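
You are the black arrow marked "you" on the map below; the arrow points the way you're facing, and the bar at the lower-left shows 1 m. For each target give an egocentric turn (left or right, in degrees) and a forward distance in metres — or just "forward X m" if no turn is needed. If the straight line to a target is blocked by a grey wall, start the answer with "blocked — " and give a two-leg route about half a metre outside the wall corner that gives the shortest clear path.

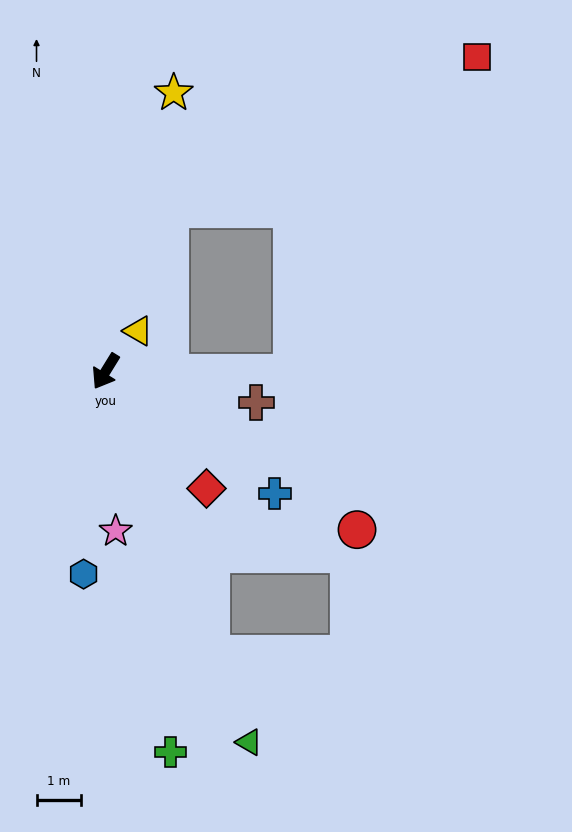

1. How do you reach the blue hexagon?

turn left 25°, forward 4.5 m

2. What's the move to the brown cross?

turn left 110°, forward 3.4 m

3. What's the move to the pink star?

turn left 35°, forward 3.6 m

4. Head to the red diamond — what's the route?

turn left 72°, forward 3.4 m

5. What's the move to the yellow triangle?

turn left 173°, forward 1.2 m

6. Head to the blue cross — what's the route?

turn left 86°, forward 4.6 m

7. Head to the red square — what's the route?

blocked — turn left 121°, forward 4.2 m, then turn left 60°, forward 8.2 m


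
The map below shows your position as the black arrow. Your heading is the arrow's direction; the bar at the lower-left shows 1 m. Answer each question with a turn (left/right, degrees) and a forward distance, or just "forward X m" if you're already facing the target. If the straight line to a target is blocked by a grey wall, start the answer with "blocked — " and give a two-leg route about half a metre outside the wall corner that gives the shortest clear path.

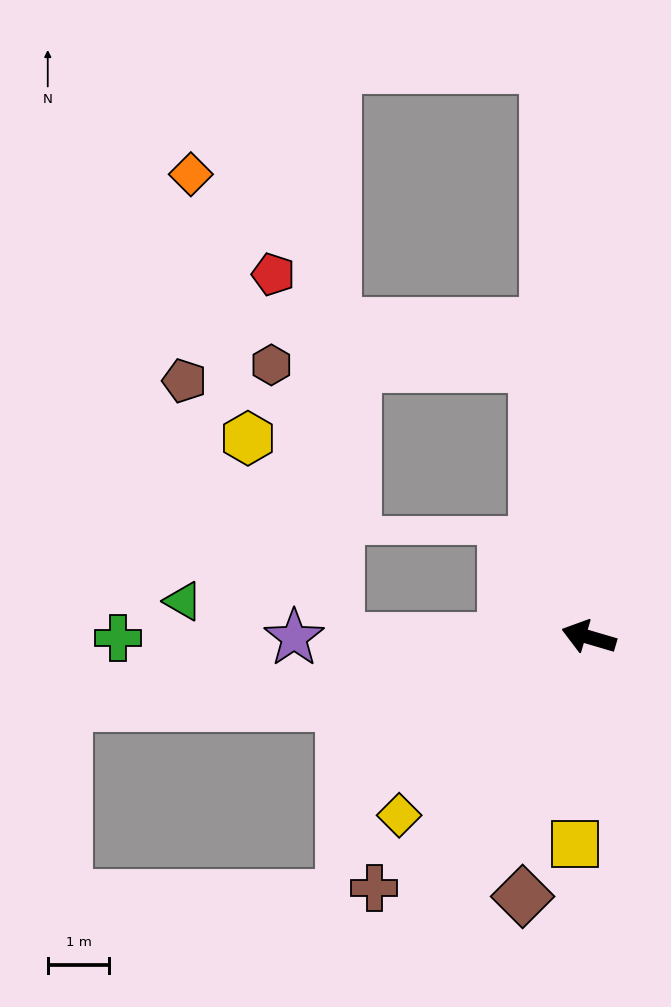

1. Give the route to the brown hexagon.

blocked — turn right 62°, forward 4.5 m, then turn left 78°, forward 4.3 m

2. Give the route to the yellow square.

turn left 103°, forward 3.4 m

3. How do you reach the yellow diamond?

turn left 60°, forward 4.2 m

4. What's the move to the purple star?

turn left 17°, forward 4.8 m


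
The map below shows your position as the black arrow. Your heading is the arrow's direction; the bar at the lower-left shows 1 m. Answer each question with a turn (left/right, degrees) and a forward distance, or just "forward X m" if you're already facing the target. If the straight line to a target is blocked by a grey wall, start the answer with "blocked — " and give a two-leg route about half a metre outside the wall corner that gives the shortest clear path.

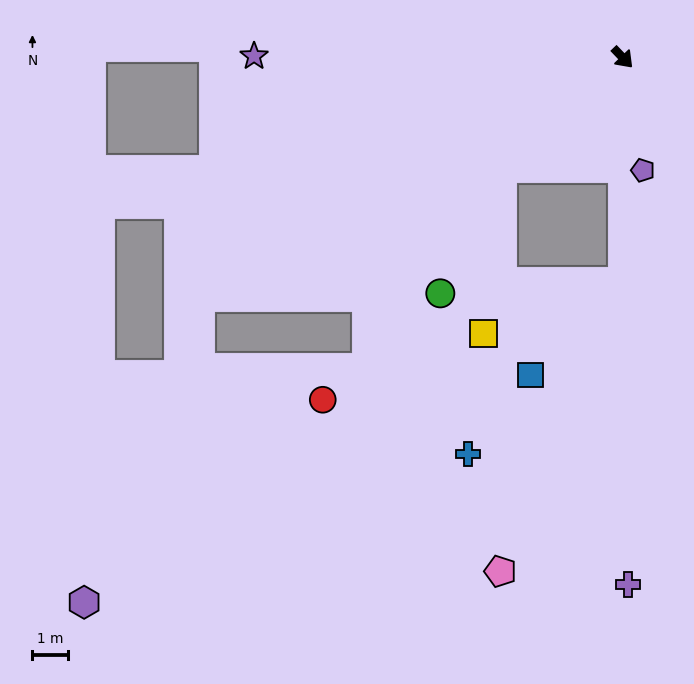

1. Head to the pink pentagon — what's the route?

blocked — turn right 44°, forward 6.3 m, then turn right 23°, forward 8.7 m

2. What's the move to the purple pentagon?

turn right 34°, forward 3.2 m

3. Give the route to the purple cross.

turn right 43°, forward 14.7 m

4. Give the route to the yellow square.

blocked — turn right 91°, forward 4.6 m, then turn left 41°, forward 4.6 m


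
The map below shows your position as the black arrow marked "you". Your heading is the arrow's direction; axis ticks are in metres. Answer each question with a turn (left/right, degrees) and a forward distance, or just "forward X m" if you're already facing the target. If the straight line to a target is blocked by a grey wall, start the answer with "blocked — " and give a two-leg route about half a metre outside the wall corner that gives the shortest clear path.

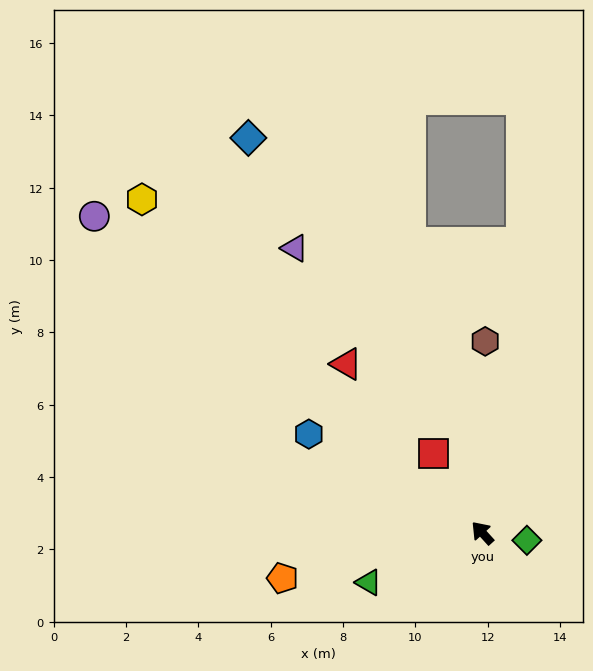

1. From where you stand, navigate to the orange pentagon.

turn left 61°, forward 5.7 m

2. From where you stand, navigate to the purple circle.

turn left 9°, forward 13.8 m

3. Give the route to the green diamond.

turn right 142°, forward 1.2 m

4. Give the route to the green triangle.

turn left 71°, forward 3.4 m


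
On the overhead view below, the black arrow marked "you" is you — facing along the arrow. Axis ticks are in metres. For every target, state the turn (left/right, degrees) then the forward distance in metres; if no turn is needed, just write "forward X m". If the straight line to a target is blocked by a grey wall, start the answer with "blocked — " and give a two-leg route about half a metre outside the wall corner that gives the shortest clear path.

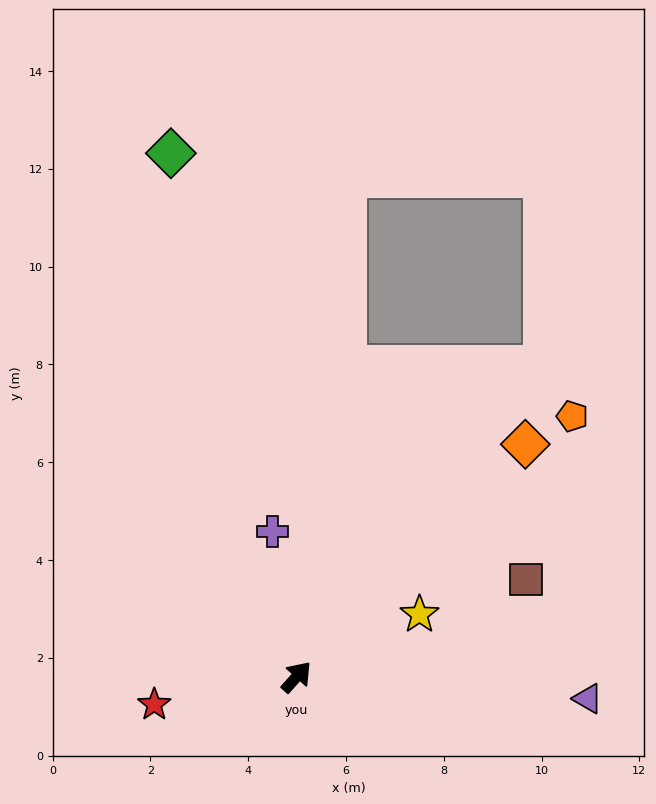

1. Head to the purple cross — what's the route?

turn left 51°, forward 3.0 m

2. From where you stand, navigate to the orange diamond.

turn right 3°, forward 6.7 m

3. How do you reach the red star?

turn left 143°, forward 3.0 m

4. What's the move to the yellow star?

turn right 21°, forward 2.8 m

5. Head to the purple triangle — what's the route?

turn right 52°, forward 6.0 m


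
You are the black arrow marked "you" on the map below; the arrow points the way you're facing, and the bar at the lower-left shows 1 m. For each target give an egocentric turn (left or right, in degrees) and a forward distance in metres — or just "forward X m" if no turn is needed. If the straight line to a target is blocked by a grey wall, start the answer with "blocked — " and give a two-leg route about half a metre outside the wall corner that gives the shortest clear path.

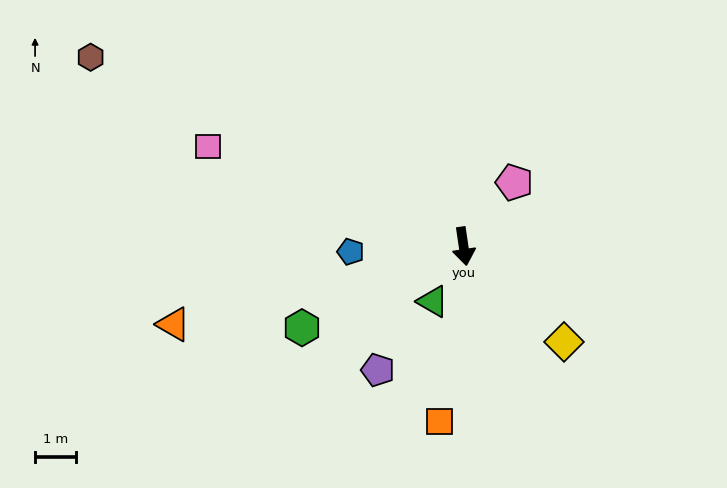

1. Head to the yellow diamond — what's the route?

turn left 38°, forward 3.4 m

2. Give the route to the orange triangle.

turn right 83°, forward 7.3 m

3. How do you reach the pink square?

turn right 120°, forward 6.7 m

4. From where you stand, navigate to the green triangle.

turn right 38°, forward 1.5 m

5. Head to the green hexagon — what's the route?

turn right 72°, forward 4.4 m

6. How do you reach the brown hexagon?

turn right 125°, forward 10.2 m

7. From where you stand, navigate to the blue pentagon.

turn right 96°, forward 2.7 m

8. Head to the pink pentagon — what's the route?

turn left 133°, forward 2.0 m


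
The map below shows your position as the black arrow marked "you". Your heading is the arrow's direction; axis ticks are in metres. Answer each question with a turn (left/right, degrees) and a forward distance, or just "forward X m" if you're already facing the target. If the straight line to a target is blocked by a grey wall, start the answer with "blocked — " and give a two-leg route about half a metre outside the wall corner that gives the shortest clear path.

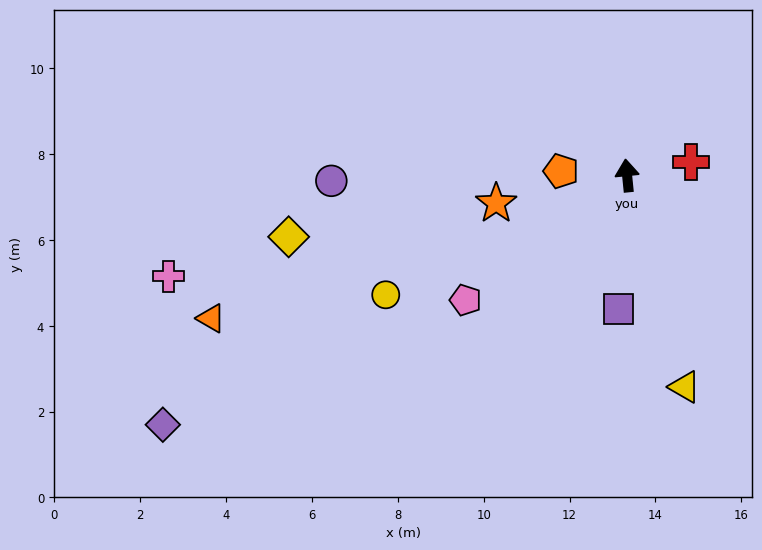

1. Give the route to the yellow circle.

turn left 111°, forward 6.3 m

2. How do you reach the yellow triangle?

turn right 171°, forward 5.1 m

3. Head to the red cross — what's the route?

turn right 84°, forward 1.5 m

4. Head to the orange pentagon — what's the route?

turn left 81°, forward 1.5 m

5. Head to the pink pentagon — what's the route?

turn left 122°, forward 4.8 m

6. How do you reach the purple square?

turn left 171°, forward 3.1 m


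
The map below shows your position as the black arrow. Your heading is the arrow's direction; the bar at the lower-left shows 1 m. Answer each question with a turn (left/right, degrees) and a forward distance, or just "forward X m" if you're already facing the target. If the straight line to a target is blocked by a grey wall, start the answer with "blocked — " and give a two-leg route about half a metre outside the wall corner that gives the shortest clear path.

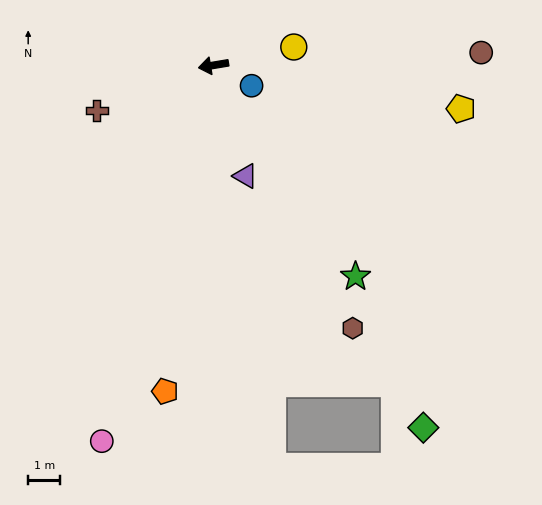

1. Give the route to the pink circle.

turn left 64°, forward 12.2 m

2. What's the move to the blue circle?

turn left 142°, forward 1.3 m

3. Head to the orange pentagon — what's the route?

turn left 72°, forward 10.2 m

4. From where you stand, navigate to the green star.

turn left 114°, forward 7.9 m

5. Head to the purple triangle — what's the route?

turn left 97°, forward 3.6 m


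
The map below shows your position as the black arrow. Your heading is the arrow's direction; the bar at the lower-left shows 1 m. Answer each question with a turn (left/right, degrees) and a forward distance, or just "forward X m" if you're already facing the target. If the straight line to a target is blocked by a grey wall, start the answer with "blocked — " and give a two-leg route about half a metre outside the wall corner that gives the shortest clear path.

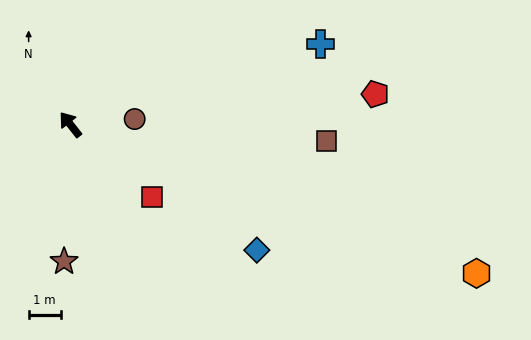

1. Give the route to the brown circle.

turn right 123°, forward 2.0 m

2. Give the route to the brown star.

turn left 139°, forward 4.2 m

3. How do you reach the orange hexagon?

turn right 148°, forward 13.4 m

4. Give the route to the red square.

turn right 170°, forward 3.4 m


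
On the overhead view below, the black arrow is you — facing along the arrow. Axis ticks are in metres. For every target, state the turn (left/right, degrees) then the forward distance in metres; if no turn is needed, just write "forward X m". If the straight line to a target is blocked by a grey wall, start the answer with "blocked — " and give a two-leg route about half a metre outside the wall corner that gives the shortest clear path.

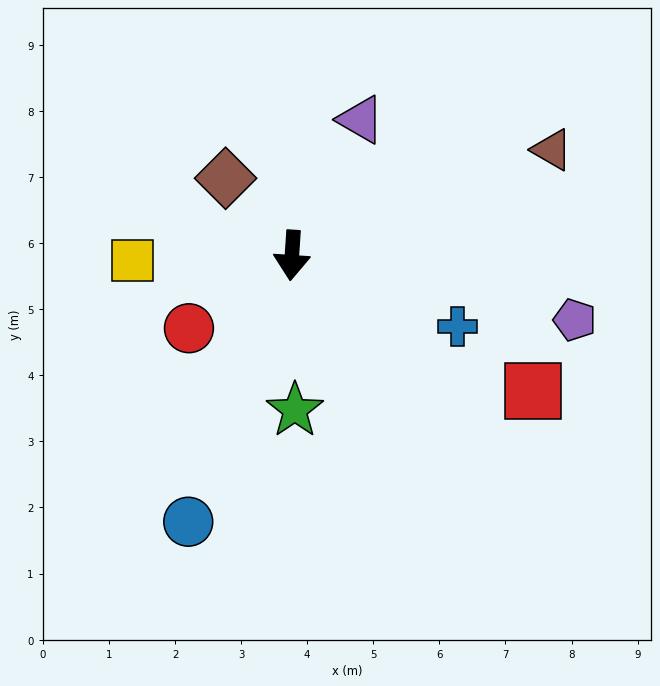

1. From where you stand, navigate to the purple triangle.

turn left 157°, forward 2.3 m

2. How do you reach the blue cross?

turn left 71°, forward 2.7 m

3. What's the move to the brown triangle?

turn left 116°, forward 4.2 m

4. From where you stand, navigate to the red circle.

turn right 51°, forward 1.9 m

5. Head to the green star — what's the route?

turn left 5°, forward 2.3 m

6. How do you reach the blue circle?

turn right 17°, forward 4.3 m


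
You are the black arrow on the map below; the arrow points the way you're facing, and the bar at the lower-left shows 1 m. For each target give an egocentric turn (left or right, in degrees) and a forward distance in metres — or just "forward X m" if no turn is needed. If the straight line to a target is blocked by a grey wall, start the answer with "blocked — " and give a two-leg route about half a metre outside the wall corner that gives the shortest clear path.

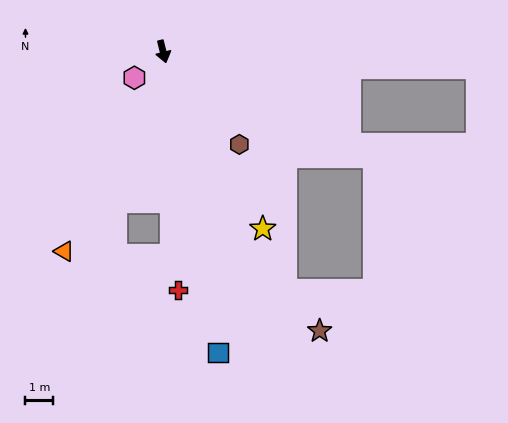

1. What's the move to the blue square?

turn right 4°, forward 11.1 m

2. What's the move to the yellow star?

turn left 15°, forward 7.4 m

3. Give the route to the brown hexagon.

turn left 25°, forward 4.4 m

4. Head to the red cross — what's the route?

turn right 10°, forward 8.7 m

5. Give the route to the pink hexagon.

turn right 62°, forward 1.4 m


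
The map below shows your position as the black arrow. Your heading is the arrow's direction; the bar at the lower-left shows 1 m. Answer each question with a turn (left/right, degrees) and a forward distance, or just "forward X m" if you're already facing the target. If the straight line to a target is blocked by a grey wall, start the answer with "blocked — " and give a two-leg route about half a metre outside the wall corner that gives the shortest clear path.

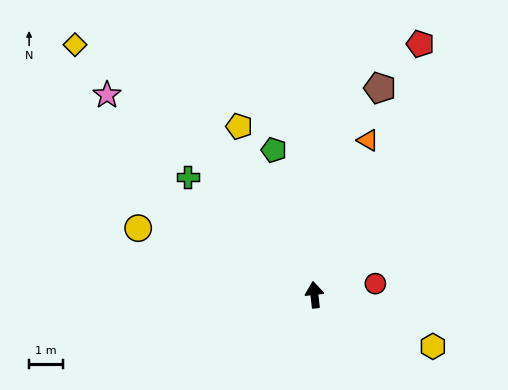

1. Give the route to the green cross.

turn left 41°, forward 5.2 m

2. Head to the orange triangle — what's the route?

turn right 25°, forward 4.9 m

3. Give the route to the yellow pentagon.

turn left 18°, forward 5.5 m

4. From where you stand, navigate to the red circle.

turn right 86°, forward 1.8 m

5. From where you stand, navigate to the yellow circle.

turn left 63°, forward 5.6 m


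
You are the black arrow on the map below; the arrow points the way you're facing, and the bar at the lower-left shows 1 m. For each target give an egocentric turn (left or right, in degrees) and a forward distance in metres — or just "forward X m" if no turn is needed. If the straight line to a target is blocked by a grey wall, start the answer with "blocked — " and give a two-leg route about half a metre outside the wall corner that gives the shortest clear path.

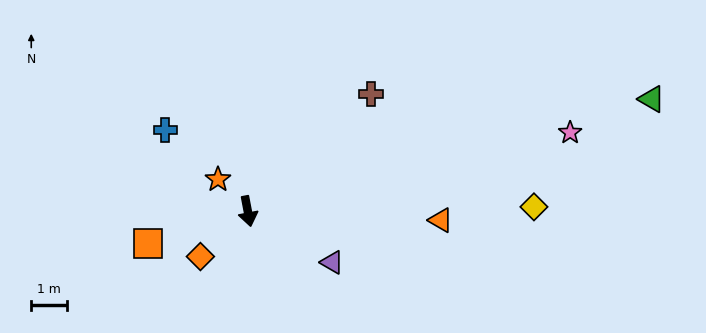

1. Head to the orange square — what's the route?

turn right 83°, forward 2.9 m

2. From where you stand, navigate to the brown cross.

turn left 123°, forward 4.8 m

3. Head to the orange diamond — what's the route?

turn right 57°, forward 1.8 m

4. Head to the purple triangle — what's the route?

turn left 48°, forward 2.8 m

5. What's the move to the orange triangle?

turn left 77°, forward 5.4 m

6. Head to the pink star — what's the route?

turn left 93°, forward 9.3 m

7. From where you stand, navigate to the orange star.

turn right 148°, forward 1.2 m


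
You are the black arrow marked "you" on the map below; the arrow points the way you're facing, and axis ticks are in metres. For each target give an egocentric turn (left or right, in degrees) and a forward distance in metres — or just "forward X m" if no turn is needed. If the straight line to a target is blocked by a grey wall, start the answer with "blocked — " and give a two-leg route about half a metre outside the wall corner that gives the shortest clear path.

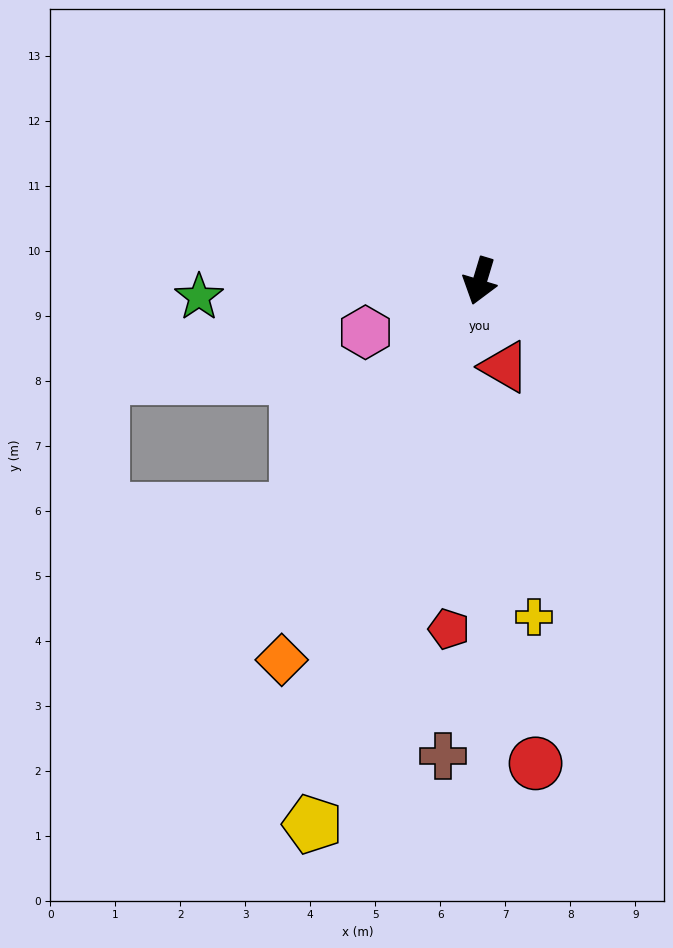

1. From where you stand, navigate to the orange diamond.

turn right 11°, forward 6.6 m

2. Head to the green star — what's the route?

turn right 70°, forward 4.3 m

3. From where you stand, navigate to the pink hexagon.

turn right 49°, forward 1.9 m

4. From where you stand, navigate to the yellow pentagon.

forward 8.7 m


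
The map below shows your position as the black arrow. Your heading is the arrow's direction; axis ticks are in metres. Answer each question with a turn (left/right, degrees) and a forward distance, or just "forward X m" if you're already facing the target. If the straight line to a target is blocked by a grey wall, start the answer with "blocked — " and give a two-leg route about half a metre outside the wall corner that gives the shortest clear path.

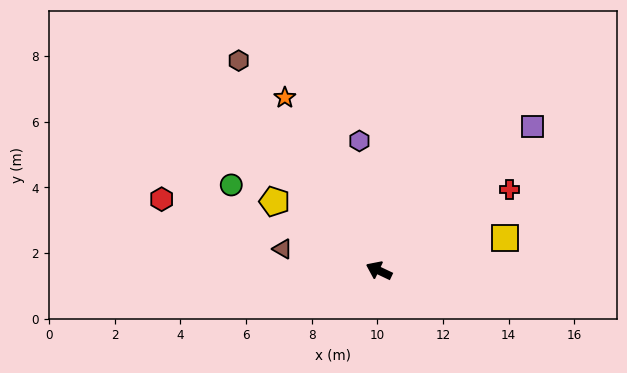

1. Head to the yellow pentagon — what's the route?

turn right 8°, forward 3.8 m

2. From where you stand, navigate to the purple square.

turn right 112°, forward 6.4 m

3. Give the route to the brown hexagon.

turn right 31°, forward 7.7 m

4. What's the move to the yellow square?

turn right 140°, forward 4.0 m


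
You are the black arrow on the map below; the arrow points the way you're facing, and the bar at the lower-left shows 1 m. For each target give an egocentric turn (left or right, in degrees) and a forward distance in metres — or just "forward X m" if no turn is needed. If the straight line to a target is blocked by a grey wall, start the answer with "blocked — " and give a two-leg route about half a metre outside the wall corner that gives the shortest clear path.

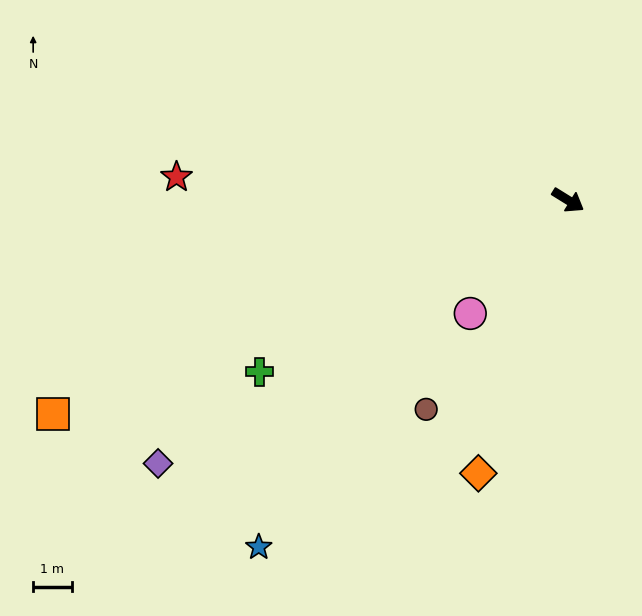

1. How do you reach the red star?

turn right 152°, forward 10.2 m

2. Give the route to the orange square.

turn right 126°, forward 14.5 m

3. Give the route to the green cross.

turn right 119°, forward 9.1 m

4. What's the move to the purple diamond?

turn right 116°, forward 12.6 m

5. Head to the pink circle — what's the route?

turn right 99°, forward 3.9 m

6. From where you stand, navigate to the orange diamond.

turn right 76°, forward 7.4 m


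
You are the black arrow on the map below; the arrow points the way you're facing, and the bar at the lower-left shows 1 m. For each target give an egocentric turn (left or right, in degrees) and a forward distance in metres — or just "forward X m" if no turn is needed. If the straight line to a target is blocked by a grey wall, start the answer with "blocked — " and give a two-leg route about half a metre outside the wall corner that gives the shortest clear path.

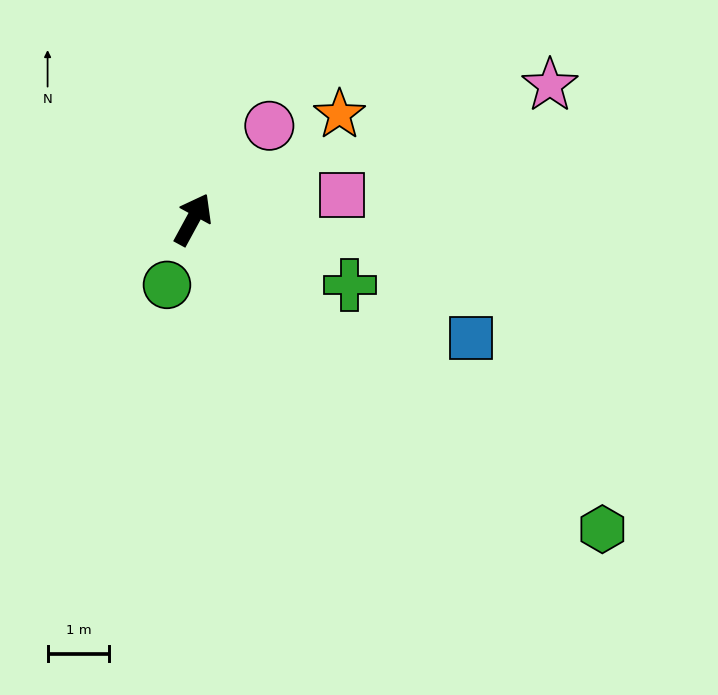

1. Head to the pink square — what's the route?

turn right 52°, forward 2.4 m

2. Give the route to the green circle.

turn right 173°, forward 1.1 m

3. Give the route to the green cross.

turn right 84°, forward 2.8 m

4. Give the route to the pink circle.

turn right 11°, forward 2.0 m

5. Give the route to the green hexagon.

turn right 99°, forward 8.3 m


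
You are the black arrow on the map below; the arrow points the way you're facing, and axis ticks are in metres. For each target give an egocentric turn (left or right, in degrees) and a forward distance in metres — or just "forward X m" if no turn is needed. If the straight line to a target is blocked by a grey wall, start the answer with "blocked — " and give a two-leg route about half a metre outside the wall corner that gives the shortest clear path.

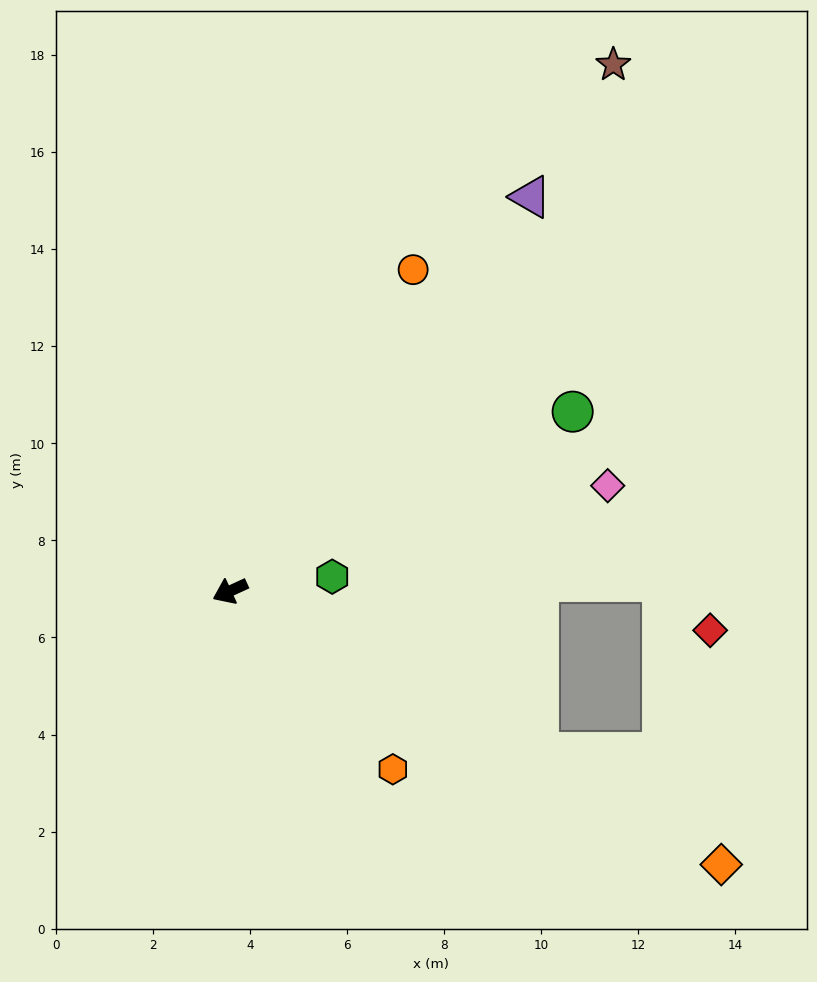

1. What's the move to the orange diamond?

turn left 126°, forward 11.6 m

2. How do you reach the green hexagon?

turn left 163°, forward 2.1 m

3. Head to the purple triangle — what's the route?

turn right 152°, forward 10.2 m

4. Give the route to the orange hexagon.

turn left 108°, forward 5.0 m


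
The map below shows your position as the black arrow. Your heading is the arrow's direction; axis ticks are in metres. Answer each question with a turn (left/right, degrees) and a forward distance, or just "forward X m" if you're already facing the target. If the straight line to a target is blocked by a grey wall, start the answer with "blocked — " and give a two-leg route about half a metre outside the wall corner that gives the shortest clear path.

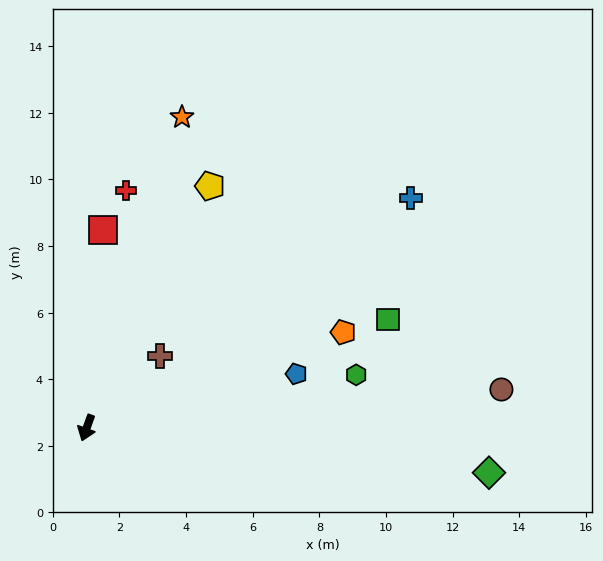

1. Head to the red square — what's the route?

turn right 165°, forward 6.0 m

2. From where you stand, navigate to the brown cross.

turn left 154°, forward 3.1 m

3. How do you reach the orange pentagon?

turn left 130°, forward 8.2 m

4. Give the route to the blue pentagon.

turn left 124°, forward 6.5 m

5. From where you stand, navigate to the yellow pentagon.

turn left 173°, forward 8.2 m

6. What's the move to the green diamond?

turn left 103°, forward 12.2 m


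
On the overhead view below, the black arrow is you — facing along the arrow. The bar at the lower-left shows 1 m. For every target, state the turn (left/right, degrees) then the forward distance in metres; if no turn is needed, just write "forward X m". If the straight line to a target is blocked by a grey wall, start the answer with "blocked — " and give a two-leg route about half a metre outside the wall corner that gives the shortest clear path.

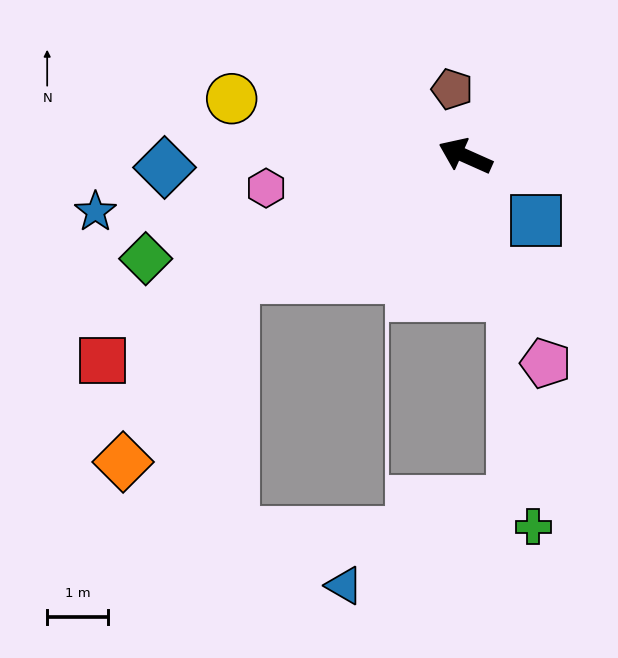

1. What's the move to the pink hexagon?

turn left 33°, forward 3.3 m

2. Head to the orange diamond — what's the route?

blocked — turn left 52°, forward 4.3 m, then turn left 31°, forward 3.5 m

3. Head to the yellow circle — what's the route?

turn left 10°, forward 3.9 m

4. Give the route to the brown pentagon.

turn right 55°, forward 1.1 m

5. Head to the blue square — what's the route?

turn left 162°, forward 1.6 m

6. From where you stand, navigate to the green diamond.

turn left 42°, forward 5.5 m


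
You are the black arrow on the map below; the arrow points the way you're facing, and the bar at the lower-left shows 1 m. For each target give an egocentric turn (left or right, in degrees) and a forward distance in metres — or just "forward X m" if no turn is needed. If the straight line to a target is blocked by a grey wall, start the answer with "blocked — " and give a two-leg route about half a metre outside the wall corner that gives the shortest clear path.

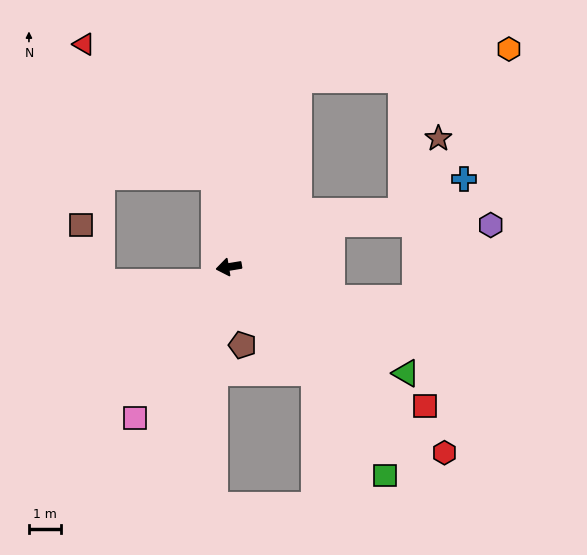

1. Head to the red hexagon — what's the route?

turn left 130°, forward 9.0 m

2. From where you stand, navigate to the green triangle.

turn left 140°, forward 6.5 m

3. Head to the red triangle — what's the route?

blocked — turn right 90°, forward 2.9 m, then turn left 35°, forward 5.9 m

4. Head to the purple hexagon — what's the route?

blocked — turn right 167°, forward 3.5 m, then turn right 23°, forward 5.0 m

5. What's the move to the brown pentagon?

turn left 91°, forward 2.5 m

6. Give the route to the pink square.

turn left 49°, forward 5.6 m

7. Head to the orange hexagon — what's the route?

blocked — turn right 120°, forward 6.3 m, then turn right 61°, forward 6.7 m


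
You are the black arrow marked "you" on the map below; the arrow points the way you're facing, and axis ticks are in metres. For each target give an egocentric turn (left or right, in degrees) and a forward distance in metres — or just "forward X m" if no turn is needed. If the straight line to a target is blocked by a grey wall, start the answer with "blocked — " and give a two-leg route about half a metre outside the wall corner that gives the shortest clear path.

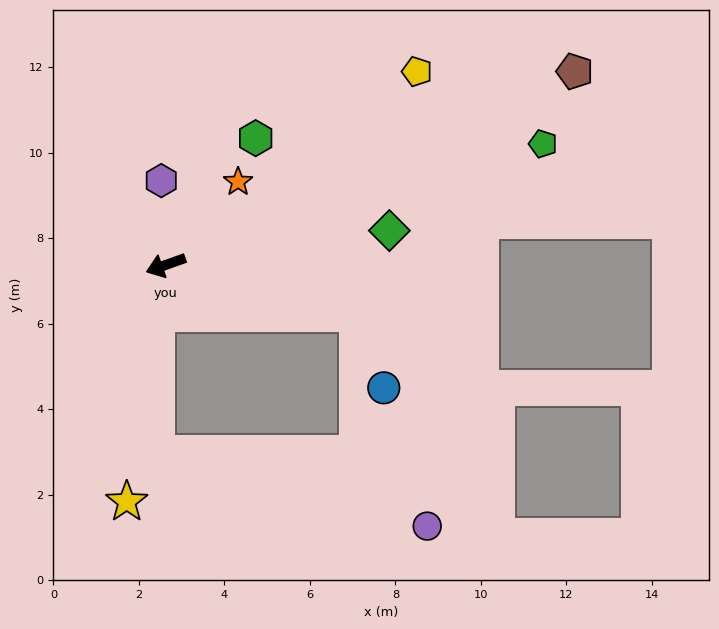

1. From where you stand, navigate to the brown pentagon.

turn right 174°, forward 10.6 m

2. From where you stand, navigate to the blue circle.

blocked — turn left 146°, forward 4.6 m, then turn right 56°, forward 1.8 m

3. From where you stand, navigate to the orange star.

turn right 151°, forward 2.6 m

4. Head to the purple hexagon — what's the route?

turn right 107°, forward 2.0 m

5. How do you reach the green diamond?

turn left 169°, forward 5.3 m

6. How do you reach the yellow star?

turn left 61°, forward 5.6 m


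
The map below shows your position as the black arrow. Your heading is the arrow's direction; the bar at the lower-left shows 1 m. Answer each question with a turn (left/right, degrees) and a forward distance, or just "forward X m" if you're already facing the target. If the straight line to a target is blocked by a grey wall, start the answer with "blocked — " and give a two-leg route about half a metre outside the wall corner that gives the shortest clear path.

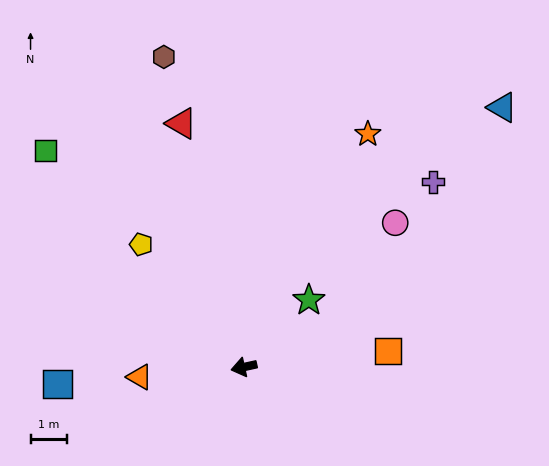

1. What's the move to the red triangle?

turn right 88°, forward 7.0 m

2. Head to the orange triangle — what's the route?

turn right 7°, forward 2.9 m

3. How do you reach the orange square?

turn left 174°, forward 4.0 m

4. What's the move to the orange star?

turn right 130°, forward 7.3 m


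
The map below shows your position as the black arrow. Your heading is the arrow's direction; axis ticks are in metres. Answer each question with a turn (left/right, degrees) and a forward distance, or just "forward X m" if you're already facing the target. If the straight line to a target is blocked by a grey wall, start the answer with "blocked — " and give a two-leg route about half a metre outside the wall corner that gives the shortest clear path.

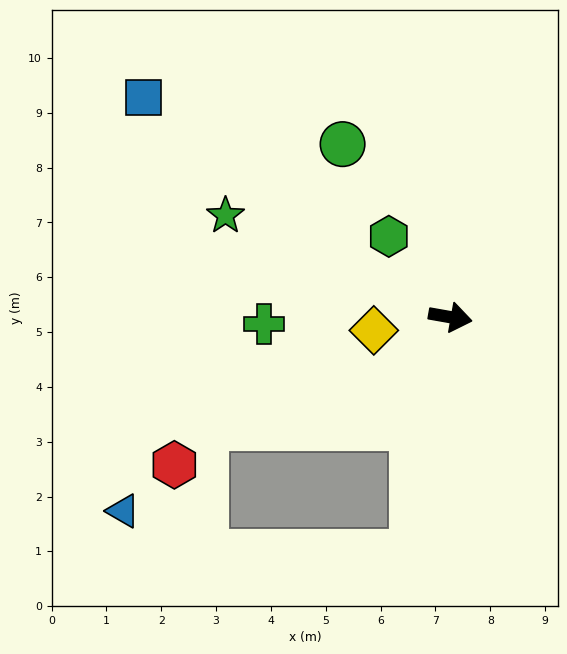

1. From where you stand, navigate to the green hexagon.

turn left 137°, forward 1.9 m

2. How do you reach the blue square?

turn left 154°, forward 6.9 m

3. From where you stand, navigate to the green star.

turn left 166°, forward 4.5 m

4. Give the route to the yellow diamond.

turn right 160°, forward 1.4 m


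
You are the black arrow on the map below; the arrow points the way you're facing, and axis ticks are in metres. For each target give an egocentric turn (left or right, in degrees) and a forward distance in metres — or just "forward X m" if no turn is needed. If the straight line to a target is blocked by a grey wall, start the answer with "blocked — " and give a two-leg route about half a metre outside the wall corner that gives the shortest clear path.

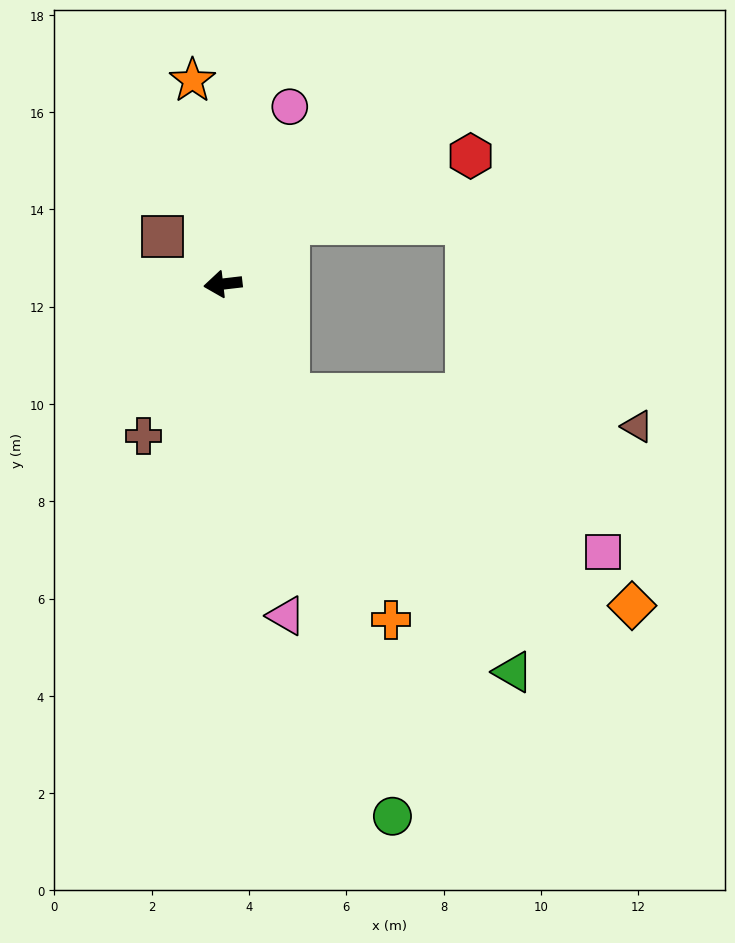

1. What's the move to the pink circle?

turn right 117°, forward 3.9 m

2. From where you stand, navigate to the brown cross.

turn left 56°, forward 3.5 m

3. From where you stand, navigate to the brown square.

turn right 45°, forward 1.6 m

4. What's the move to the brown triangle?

blocked — turn left 114°, forward 2.6 m, then turn left 54°, forward 7.2 m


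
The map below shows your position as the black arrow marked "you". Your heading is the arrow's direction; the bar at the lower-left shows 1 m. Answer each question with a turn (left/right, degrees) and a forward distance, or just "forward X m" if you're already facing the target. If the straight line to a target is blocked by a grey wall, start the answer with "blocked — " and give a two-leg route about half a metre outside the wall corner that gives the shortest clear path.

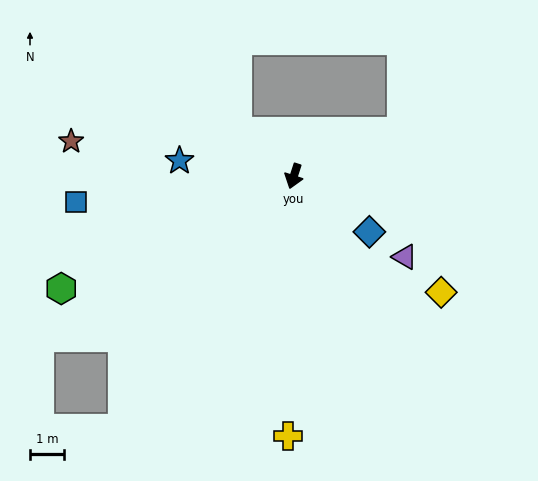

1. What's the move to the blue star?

turn right 80°, forward 3.4 m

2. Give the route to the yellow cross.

turn left 17°, forward 7.5 m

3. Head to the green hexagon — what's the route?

turn right 46°, forward 7.5 m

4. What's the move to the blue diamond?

turn left 72°, forward 2.7 m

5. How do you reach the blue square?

turn right 65°, forward 6.4 m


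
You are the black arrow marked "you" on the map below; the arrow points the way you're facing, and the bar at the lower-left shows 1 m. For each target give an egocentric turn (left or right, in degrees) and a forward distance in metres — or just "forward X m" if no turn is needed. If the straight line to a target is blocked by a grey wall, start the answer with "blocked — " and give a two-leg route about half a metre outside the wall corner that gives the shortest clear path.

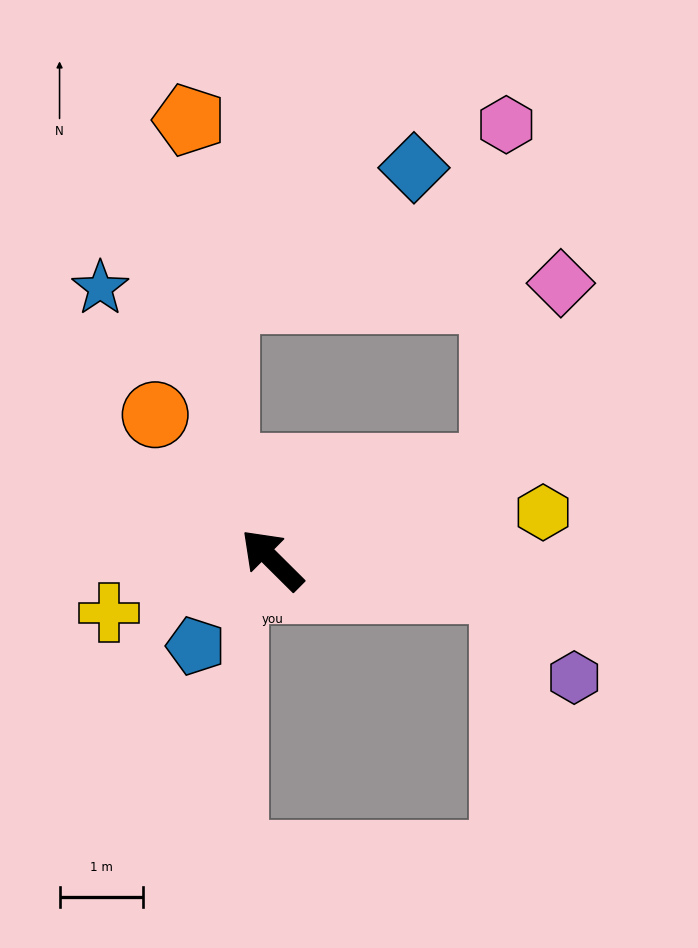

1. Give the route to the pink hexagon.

blocked — turn right 113°, forward 2.9 m, then turn left 66°, forward 4.1 m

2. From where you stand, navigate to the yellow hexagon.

turn right 125°, forward 3.3 m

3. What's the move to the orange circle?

turn right 6°, forward 2.2 m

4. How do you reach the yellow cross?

turn left 63°, forward 2.1 m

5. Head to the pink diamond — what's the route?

blocked — turn right 113°, forward 2.9 m, then turn left 49°, forward 2.4 m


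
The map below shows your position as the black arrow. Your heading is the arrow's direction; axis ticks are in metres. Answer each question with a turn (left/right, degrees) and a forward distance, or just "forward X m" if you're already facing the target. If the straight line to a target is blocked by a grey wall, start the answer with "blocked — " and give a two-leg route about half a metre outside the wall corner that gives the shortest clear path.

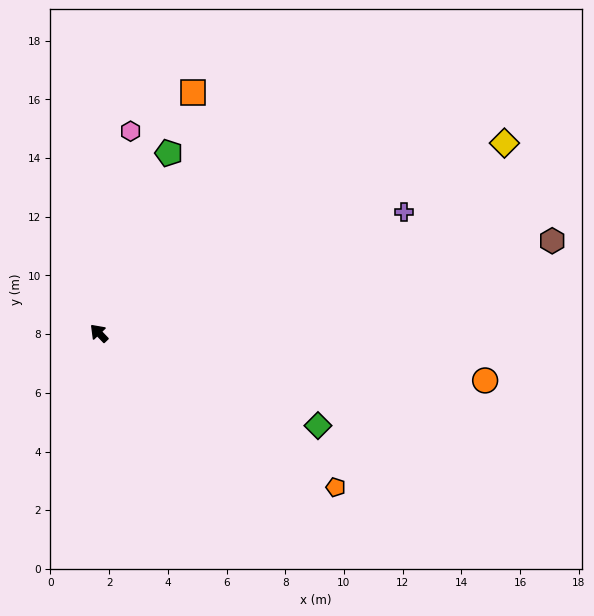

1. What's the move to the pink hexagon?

turn right 53°, forward 7.0 m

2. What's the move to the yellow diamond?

turn right 109°, forward 15.3 m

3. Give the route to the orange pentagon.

turn right 167°, forward 9.6 m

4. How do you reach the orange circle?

turn right 141°, forward 13.3 m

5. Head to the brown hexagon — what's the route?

turn right 122°, forward 15.8 m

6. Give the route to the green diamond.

turn right 157°, forward 8.1 m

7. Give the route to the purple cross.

turn right 112°, forward 11.2 m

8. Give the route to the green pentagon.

turn right 65°, forward 6.6 m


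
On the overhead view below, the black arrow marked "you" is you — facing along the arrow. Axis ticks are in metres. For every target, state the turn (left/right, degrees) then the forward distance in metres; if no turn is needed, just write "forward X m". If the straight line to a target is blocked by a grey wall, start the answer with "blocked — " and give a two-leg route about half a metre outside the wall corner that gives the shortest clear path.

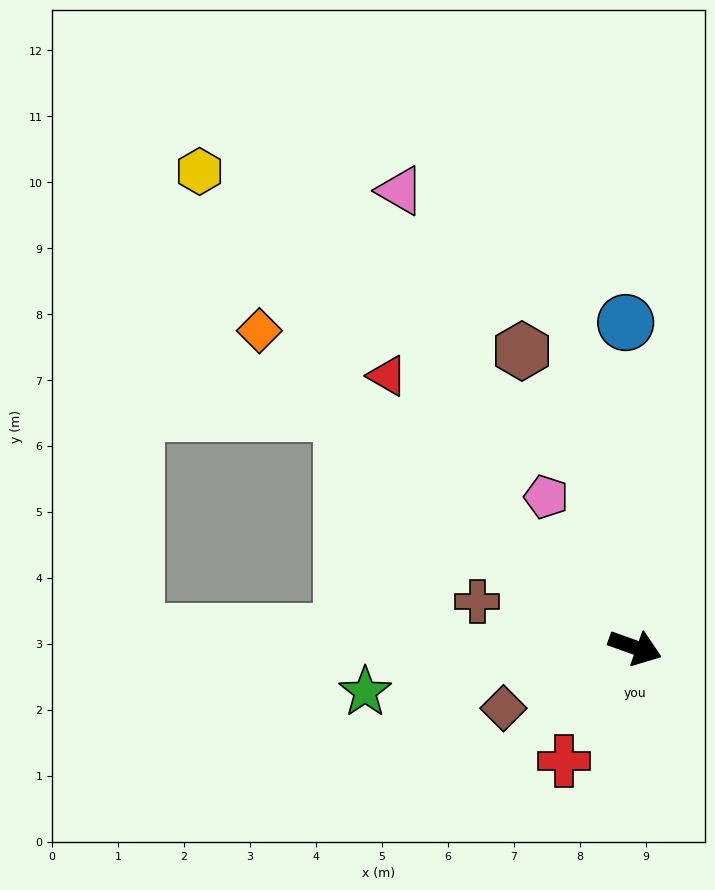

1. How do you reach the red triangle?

turn left 152°, forward 5.6 m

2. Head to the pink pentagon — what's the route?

turn left 140°, forward 2.7 m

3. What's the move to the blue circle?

turn left 111°, forward 4.9 m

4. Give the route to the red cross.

turn right 102°, forward 2.0 m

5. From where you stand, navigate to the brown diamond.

turn right 136°, forward 2.2 m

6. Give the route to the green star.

turn right 151°, forward 4.1 m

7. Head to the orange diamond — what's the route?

turn left 160°, forward 7.4 m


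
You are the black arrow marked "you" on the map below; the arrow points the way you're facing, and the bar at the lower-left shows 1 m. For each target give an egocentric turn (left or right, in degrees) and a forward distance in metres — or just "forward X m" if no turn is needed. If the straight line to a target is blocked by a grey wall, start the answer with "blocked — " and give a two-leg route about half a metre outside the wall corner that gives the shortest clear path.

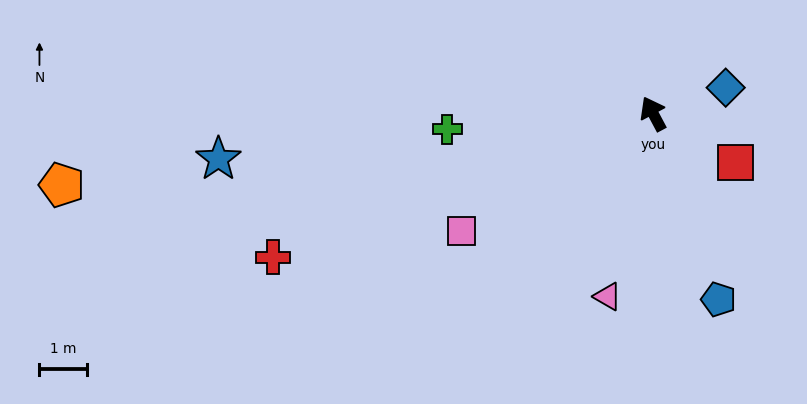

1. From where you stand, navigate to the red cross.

turn left 83°, forward 8.5 m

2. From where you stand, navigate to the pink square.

turn left 93°, forward 4.7 m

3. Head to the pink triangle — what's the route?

turn left 138°, forward 4.0 m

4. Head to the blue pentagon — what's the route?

turn left 171°, forward 4.1 m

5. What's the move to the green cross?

turn left 66°, forward 4.3 m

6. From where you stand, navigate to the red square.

turn right 149°, forward 2.0 m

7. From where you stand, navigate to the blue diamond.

turn right 98°, forward 1.6 m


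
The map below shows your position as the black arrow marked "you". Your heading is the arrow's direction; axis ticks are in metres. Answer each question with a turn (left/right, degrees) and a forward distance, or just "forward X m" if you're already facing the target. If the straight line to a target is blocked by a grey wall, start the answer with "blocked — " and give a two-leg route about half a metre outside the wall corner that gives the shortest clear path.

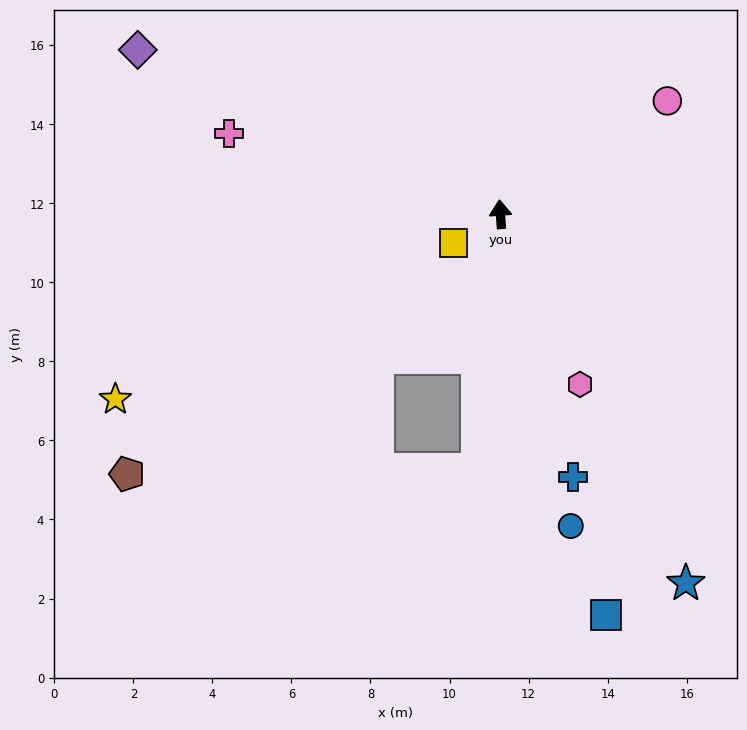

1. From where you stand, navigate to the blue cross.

turn right 169°, forward 6.9 m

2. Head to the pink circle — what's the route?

turn right 60°, forward 5.1 m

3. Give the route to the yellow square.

turn left 117°, forward 1.4 m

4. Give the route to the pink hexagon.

turn right 159°, forward 4.8 m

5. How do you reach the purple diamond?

turn left 62°, forward 10.1 m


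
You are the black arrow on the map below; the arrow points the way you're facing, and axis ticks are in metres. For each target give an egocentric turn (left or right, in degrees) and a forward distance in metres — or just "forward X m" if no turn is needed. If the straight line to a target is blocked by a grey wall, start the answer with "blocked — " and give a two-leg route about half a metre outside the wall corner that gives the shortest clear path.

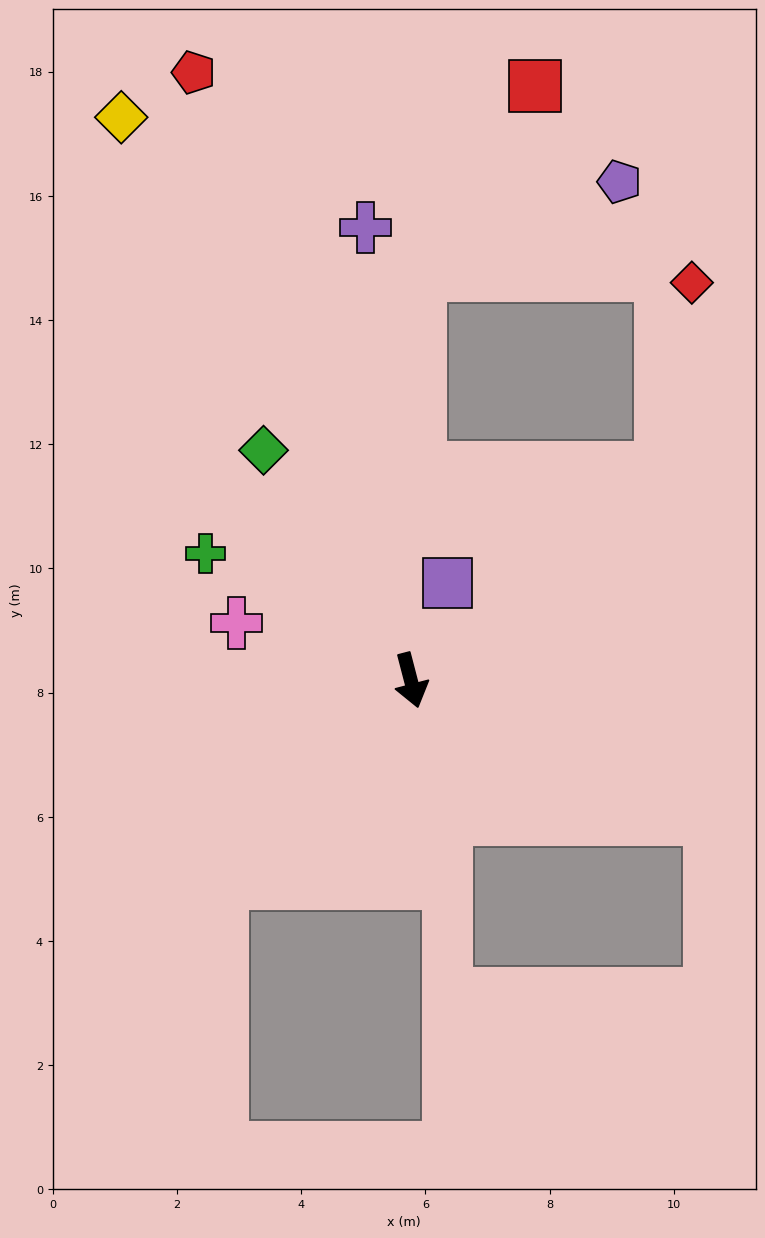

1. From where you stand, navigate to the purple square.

turn left 145°, forward 1.7 m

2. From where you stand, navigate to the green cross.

turn right 136°, forward 3.9 m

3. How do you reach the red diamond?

blocked — turn left 116°, forward 5.3 m, then turn left 40°, forward 3.0 m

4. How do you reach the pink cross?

turn right 123°, forward 3.0 m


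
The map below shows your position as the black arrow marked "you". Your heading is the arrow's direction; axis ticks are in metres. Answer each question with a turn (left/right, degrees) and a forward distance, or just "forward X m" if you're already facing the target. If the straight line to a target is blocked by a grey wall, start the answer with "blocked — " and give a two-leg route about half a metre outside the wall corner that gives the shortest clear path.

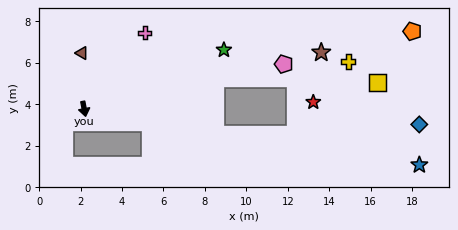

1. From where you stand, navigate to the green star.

turn left 102°, forward 7.3 m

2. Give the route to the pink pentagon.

turn left 92°, forward 9.9 m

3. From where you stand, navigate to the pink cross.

turn left 131°, forward 4.7 m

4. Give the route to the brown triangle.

turn left 172°, forward 2.7 m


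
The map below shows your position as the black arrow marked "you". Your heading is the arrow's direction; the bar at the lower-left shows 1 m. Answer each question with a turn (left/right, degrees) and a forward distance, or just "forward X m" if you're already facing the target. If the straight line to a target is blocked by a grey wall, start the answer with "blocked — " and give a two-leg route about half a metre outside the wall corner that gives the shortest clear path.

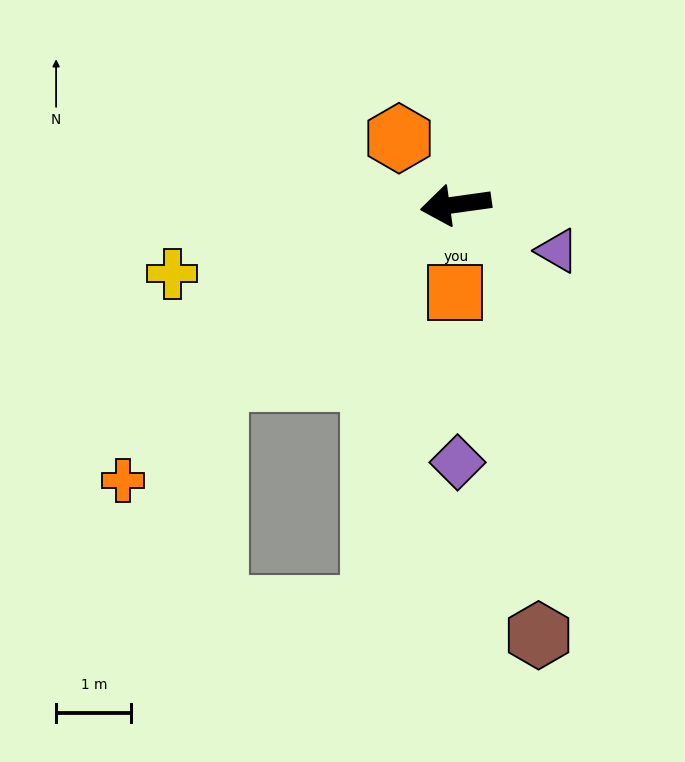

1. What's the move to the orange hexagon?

turn right 57°, forward 1.2 m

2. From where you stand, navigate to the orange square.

turn left 82°, forward 1.2 m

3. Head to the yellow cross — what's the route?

turn left 6°, forward 3.9 m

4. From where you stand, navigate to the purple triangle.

turn left 148°, forward 1.5 m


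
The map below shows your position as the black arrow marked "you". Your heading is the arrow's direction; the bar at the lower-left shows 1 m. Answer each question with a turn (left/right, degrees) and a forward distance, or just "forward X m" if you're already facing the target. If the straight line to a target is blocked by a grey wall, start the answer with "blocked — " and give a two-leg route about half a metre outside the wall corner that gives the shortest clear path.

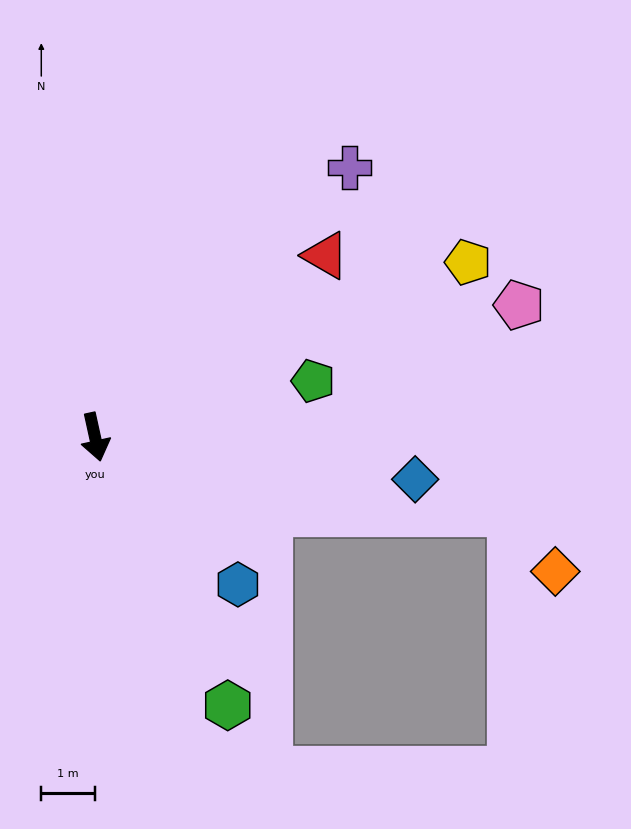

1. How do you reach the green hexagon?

turn left 14°, forward 5.6 m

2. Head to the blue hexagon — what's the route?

turn left 32°, forward 3.8 m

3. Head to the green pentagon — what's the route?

turn left 92°, forward 4.2 m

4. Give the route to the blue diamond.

turn left 70°, forward 6.0 m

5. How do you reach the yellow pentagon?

turn left 103°, forward 7.7 m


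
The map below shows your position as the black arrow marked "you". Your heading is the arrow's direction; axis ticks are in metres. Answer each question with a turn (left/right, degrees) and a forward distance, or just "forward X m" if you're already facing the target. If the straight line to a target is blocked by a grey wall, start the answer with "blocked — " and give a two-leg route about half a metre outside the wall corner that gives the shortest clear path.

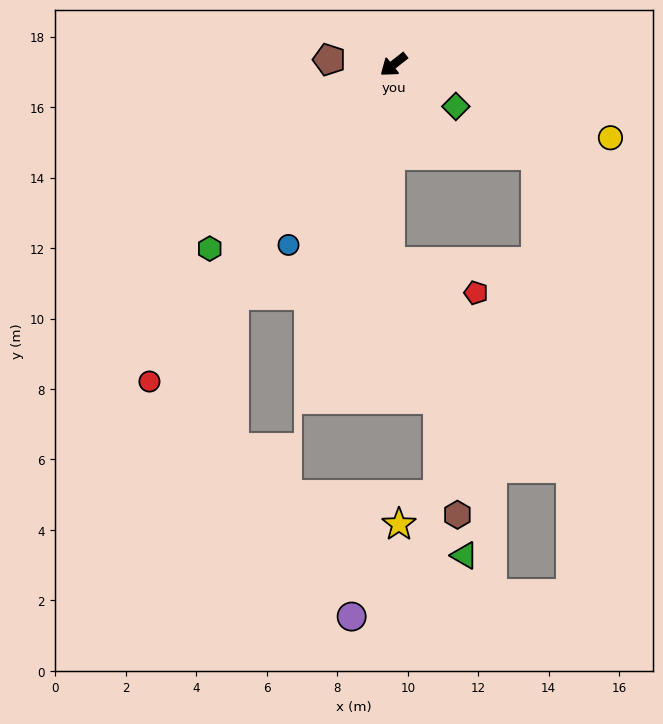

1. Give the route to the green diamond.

turn left 108°, forward 2.1 m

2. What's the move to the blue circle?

turn left 21°, forward 5.9 m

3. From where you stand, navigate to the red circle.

turn left 14°, forward 11.4 m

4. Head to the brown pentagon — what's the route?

turn right 43°, forward 1.8 m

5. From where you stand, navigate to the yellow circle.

turn left 123°, forward 6.5 m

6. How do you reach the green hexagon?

turn left 7°, forward 7.4 m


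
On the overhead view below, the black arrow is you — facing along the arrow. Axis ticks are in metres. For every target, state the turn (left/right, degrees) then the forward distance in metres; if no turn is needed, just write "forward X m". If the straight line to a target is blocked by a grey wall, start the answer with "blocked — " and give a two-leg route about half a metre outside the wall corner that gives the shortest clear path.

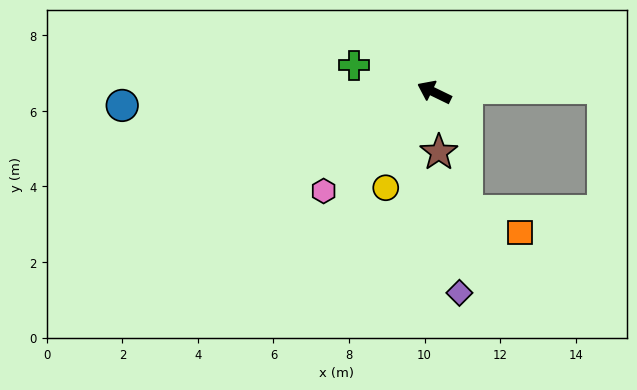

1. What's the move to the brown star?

turn left 120°, forward 1.6 m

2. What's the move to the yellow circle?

turn left 89°, forward 2.8 m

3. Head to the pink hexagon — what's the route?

turn left 68°, forward 3.9 m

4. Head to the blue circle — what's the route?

turn left 28°, forward 8.3 m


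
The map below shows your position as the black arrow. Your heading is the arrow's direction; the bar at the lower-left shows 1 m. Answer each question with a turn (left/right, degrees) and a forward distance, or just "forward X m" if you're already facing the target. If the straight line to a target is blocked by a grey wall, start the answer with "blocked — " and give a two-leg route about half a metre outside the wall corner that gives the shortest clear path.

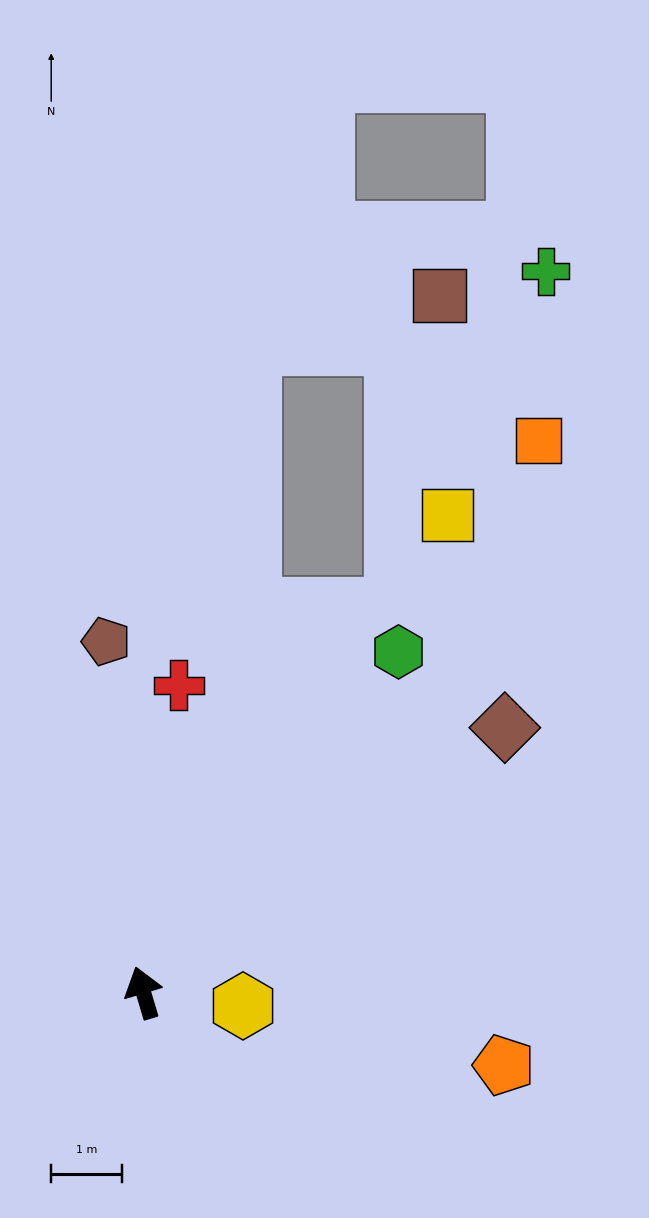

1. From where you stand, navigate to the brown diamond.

turn right 70°, forward 6.4 m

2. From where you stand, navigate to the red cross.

turn right 23°, forward 4.4 m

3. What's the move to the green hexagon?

turn right 53°, forward 6.0 m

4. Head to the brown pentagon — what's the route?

turn right 11°, forward 5.0 m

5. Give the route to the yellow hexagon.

turn right 114°, forward 1.4 m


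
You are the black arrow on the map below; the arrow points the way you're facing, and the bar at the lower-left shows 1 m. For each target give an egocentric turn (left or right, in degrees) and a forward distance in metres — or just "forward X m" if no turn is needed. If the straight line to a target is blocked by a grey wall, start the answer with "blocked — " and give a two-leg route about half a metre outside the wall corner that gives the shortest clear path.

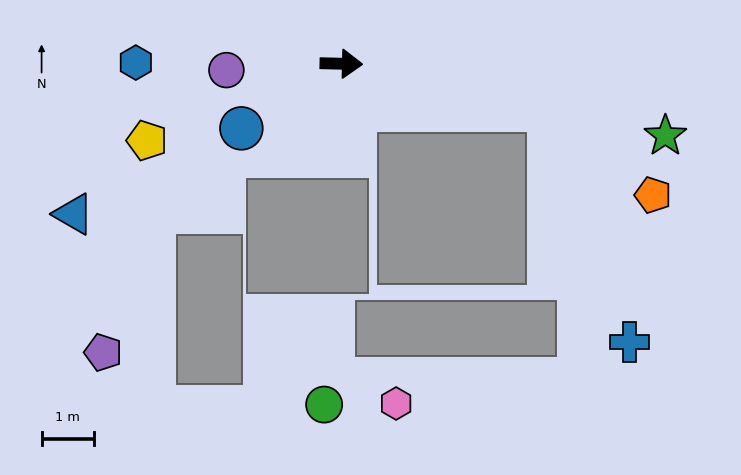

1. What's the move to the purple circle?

turn right 175°, forward 2.2 m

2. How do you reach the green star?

turn right 11°, forward 6.4 m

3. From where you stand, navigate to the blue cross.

blocked — turn right 11°, forward 4.1 m, then turn right 59°, forward 4.7 m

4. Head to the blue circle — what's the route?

turn right 146°, forward 2.3 m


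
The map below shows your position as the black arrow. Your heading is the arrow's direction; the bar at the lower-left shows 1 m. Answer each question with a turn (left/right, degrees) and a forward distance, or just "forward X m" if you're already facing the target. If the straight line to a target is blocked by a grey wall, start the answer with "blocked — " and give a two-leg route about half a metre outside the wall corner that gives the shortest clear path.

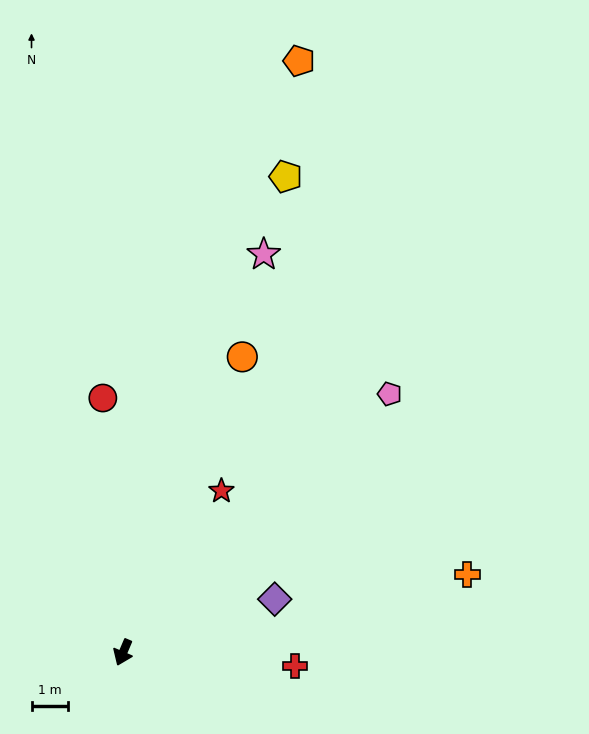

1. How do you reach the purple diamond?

turn left 132°, forward 4.5 m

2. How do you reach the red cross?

turn left 108°, forward 4.8 m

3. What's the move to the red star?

turn left 172°, forward 5.2 m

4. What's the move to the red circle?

turn right 152°, forward 7.1 m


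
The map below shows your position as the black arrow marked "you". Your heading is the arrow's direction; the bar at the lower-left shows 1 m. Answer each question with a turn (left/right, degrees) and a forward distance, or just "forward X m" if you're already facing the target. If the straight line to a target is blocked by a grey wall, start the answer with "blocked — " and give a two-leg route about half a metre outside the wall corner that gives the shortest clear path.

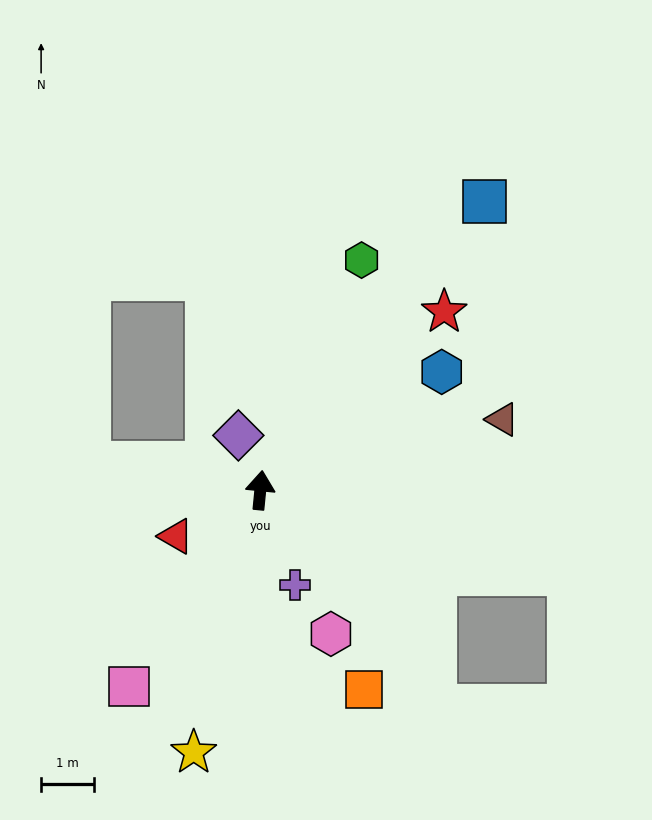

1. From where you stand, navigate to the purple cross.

turn right 154°, forward 1.9 m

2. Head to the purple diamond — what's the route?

turn left 27°, forward 1.1 m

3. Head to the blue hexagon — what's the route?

turn right 51°, forward 4.1 m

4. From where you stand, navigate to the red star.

turn right 40°, forward 4.8 m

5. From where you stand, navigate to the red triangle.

turn left 124°, forward 1.8 m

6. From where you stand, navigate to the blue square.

turn right 32°, forward 6.9 m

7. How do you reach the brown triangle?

turn right 68°, forward 4.8 m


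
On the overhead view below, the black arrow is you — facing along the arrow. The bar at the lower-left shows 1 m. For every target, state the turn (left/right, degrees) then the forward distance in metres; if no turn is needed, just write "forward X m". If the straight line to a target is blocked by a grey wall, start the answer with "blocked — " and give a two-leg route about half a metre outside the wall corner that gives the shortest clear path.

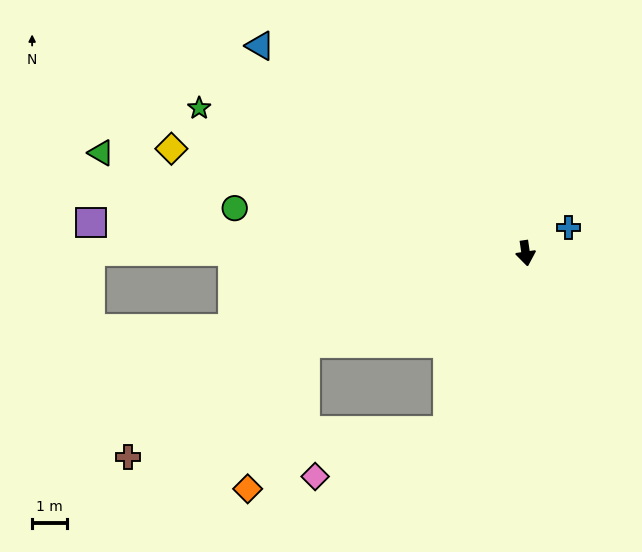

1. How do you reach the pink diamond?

blocked — turn right 32°, forward 5.5 m, then turn right 47°, forward 4.0 m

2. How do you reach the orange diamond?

blocked — turn right 76°, forward 6.8 m, then turn left 46°, forward 4.5 m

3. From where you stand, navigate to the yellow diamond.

turn right 115°, forward 10.6 m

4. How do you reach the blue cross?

turn left 113°, forward 1.4 m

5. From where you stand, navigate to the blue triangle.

turn right 136°, forward 9.6 m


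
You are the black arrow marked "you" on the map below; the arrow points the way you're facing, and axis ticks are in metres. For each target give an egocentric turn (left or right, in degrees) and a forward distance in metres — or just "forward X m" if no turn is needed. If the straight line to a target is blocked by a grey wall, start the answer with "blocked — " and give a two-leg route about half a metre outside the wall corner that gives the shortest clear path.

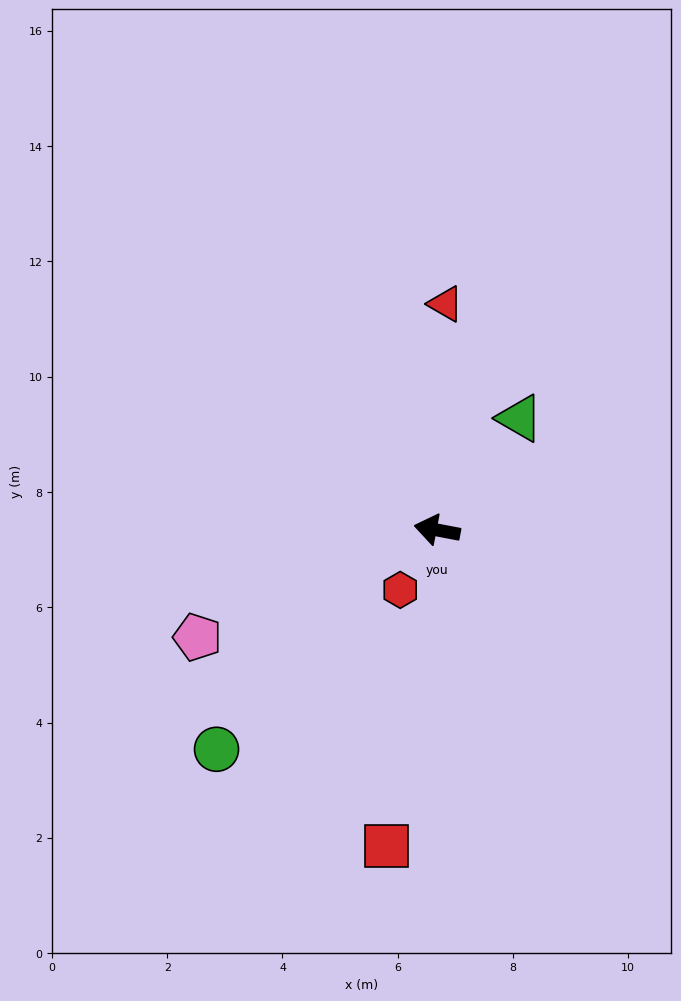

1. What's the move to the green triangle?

turn right 116°, forward 2.4 m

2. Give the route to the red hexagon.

turn left 69°, forward 1.2 m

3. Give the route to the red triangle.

turn right 81°, forward 3.9 m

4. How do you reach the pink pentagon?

turn left 35°, forward 4.6 m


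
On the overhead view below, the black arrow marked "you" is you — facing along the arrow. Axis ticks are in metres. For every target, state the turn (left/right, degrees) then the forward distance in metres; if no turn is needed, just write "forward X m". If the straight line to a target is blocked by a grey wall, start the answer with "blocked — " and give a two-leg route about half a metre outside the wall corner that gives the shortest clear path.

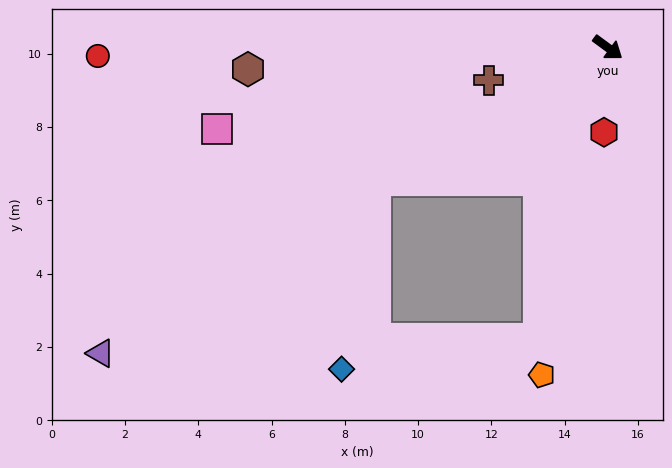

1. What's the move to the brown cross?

turn right 128°, forward 3.4 m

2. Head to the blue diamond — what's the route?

blocked — turn right 114°, forward 7.3 m, then turn left 50°, forward 5.2 m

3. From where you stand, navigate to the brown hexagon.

turn right 140°, forward 9.8 m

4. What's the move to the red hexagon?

turn right 56°, forward 2.3 m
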